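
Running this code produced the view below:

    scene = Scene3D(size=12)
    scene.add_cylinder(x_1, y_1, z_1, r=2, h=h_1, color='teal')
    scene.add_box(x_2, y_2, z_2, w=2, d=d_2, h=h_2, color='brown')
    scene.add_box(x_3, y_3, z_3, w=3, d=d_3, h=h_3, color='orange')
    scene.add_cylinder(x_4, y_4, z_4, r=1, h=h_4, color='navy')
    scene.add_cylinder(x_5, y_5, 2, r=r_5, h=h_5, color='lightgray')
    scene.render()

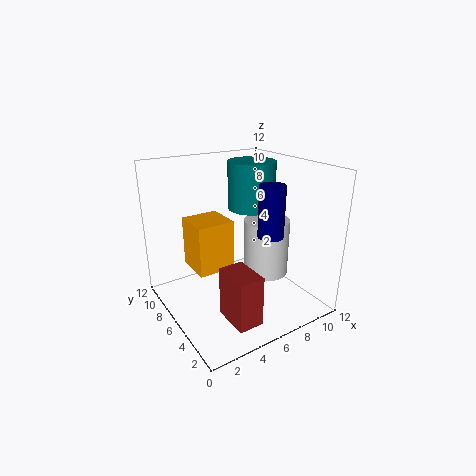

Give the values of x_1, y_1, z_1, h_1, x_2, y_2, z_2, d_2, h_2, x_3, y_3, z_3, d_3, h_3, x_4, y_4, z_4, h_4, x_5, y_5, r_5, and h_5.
x_1 = 8
y_1 = 7
z_1 = 8
h_1 = 4
x_2 = 3
y_2 = 1
z_2 = 1
d_2 = 3
h_2 = 4
x_3 = 2
y_3 = 5
z_3 = 4
d_3 = 3
h_3 = 4
x_4 = 7
y_4 = 3
z_4 = 7
h_4 = 4
x_5 = 9
y_5 = 6
r_5 = 2
h_5 = 5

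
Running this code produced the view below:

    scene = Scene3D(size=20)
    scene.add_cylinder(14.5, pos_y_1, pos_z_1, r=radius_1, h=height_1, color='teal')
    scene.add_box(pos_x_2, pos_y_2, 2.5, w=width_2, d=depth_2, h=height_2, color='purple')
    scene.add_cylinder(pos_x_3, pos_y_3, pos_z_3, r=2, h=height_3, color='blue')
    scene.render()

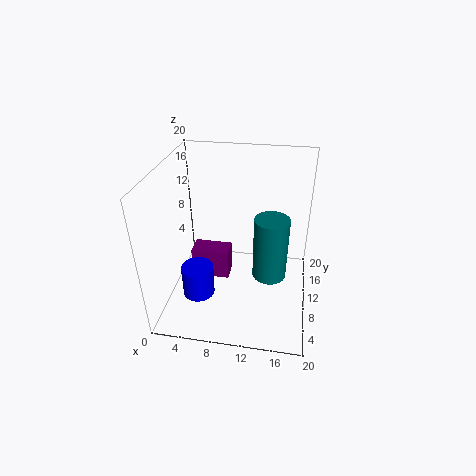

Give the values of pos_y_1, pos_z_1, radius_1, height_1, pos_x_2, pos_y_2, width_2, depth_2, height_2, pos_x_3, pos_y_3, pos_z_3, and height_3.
pos_y_1 = 11.5
pos_z_1 = 3
radius_1 = 2.5
height_1 = 9.5
pos_x_2 = 3
pos_y_2 = 10
width_2 = 5.5
depth_2 = 3
height_2 = 4.5
pos_x_3 = 6
pos_y_3 = 3.5
pos_z_3 = 5.5
height_3 = 4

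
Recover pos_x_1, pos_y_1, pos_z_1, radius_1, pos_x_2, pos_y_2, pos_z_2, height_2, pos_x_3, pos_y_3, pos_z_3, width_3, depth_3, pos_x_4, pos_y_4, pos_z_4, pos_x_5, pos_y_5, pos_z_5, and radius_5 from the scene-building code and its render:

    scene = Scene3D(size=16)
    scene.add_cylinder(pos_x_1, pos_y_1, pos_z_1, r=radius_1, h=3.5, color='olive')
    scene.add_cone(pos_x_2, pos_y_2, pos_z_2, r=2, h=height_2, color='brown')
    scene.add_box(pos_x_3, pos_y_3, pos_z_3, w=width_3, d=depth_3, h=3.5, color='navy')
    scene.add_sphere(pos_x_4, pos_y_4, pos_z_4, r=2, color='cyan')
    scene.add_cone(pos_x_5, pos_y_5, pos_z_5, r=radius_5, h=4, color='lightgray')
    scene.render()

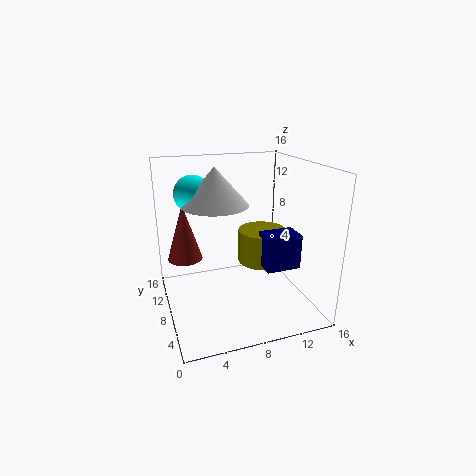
pos_x_1 = 10; pos_y_1 = 6; pos_z_1 = 6; radius_1 = 2.5; pos_x_2 = 2.5; pos_y_2 = 11; pos_z_2 = 5; height_2 = 6.5; pos_x_3 = 9; pos_y_3 = 2; pos_z_3 = 6.5; width_3 = 3.5; depth_3 = 2.5; pos_x_4 = 3.5; pos_y_4 = 9.5; pos_z_4 = 13; pos_x_5 = 5.5; pos_y_5 = 8; pos_z_5 = 12; radius_5 = 3.5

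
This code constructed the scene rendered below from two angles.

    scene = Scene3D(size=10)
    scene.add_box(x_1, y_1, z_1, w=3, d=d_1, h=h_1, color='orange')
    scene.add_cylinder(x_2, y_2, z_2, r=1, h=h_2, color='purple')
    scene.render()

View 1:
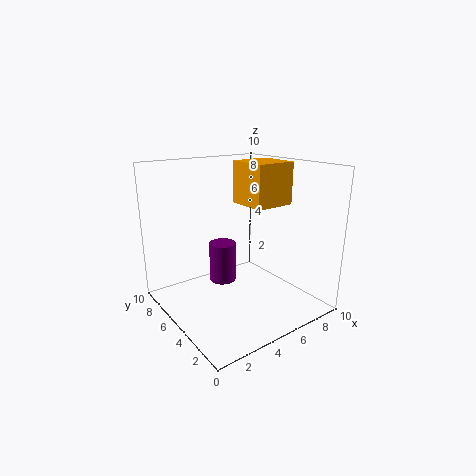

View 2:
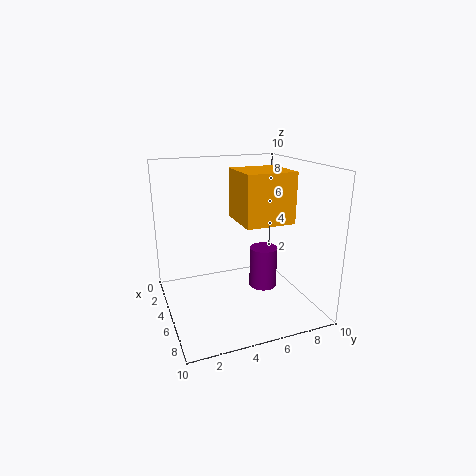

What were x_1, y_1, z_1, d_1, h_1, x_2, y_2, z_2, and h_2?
x_1 = 6
y_1 = 4
z_1 = 7
d_1 = 3
h_1 = 3
x_2 = 5
y_2 = 7
z_2 = 1
h_2 = 3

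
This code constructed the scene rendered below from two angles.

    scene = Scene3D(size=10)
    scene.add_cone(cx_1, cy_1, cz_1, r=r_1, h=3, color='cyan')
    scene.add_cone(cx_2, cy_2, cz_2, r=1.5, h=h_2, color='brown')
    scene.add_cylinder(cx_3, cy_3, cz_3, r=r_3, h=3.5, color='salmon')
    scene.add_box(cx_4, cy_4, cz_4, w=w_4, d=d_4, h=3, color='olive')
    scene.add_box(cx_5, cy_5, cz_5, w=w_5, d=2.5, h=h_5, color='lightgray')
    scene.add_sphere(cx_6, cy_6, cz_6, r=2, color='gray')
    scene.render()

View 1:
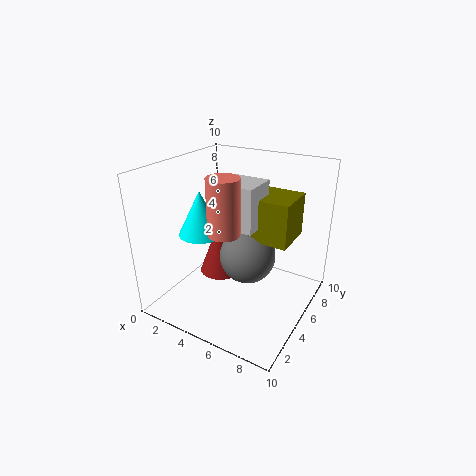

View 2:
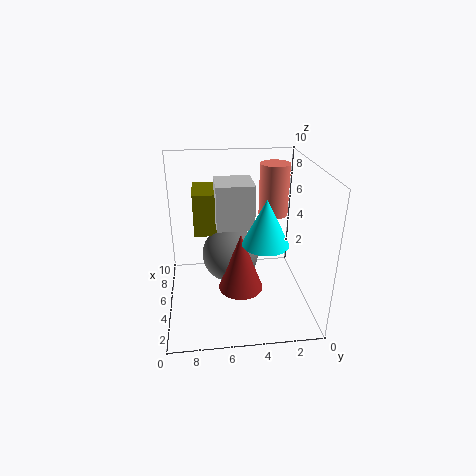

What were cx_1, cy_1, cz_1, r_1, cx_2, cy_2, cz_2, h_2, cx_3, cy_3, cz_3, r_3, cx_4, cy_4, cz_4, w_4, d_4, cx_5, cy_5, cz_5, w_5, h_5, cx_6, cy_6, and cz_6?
cx_1 = 3; cy_1 = 3.5; cz_1 = 5.5; r_1 = 1.5; cx_2 = 3.5; cy_2 = 5; cz_2 = 2; h_2 = 4; cx_3 = 5.5; cy_3 = 2.5; cz_3 = 6.5; r_3 = 1; cx_4 = 5.5; cy_4 = 5; cz_4 = 5; w_4 = 3; d_4 = 3; cx_5 = 4; cy_5 = 4; cz_5 = 6; w_5 = 2.5; h_5 = 3; cx_6 = 5.5; cy_6 = 5.5; cz_6 = 3.5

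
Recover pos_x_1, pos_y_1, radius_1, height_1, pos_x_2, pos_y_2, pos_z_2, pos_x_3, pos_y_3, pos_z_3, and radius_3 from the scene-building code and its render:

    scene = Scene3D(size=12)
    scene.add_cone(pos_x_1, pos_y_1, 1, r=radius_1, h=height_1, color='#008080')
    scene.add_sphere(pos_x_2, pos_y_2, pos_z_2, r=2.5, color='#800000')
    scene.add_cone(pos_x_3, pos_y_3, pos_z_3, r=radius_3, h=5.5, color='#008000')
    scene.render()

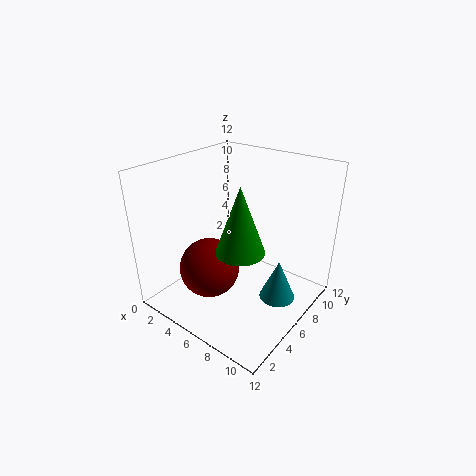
pos_x_1 = 9.5; pos_y_1 = 7; radius_1 = 1.5; height_1 = 3.5; pos_x_2 = 4.5; pos_y_2 = 4; pos_z_2 = 3.5; pos_x_3 = 7; pos_y_3 = 5; pos_z_3 = 5.5; radius_3 = 2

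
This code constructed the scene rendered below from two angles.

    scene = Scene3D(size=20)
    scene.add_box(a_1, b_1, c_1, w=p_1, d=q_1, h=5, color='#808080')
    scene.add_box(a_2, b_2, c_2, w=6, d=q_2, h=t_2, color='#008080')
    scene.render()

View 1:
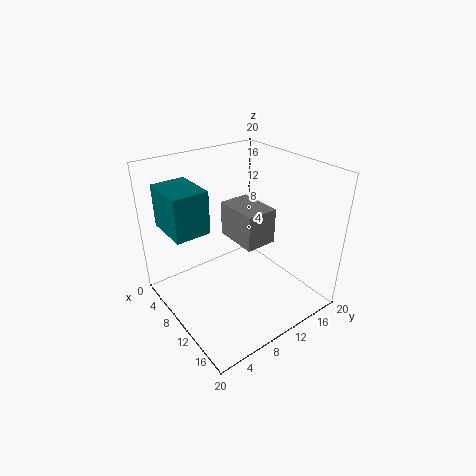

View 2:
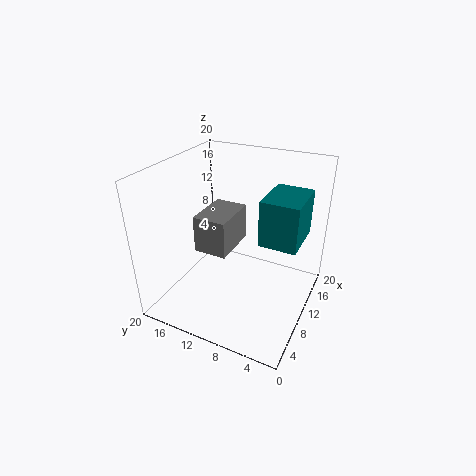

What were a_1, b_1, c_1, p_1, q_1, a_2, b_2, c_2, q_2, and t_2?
a_1 = 6, b_1 = 10, c_1 = 9, p_1 = 6.5, q_1 = 4.5, a_2 = 5, b_2 = 0.5, c_2 = 13, q_2 = 4.5, t_2 = 5.5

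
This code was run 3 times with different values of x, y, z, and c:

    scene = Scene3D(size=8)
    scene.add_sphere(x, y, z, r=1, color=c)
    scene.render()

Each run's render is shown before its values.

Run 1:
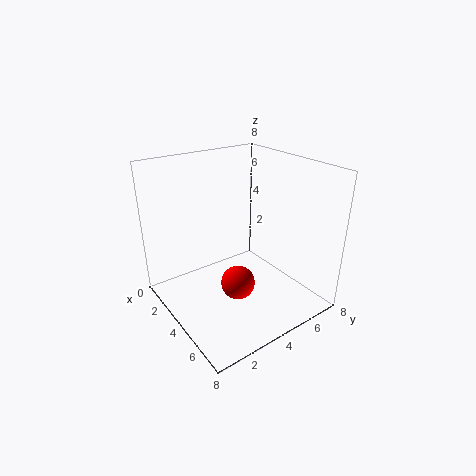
x = 4, y = 4, z = 1, c = 'red'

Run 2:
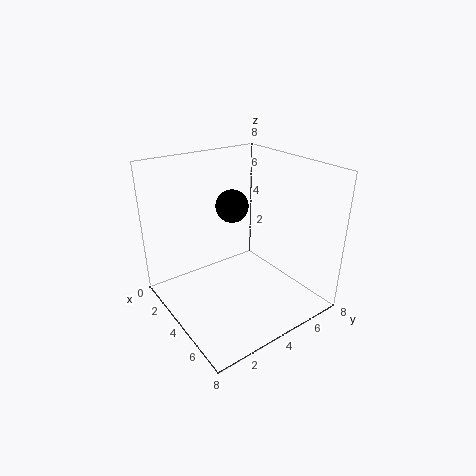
x = 2, y = 5, z = 5, c = 'black'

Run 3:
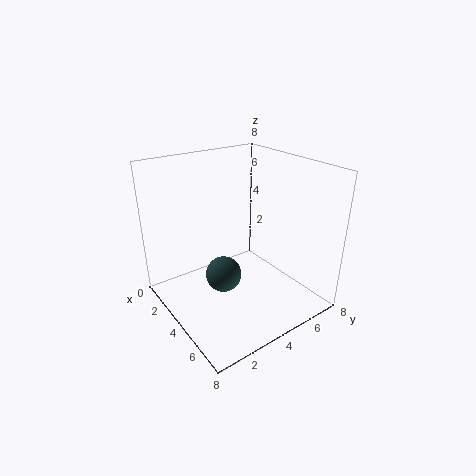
x = 4, y = 3, z = 2, c = 'darkslategray'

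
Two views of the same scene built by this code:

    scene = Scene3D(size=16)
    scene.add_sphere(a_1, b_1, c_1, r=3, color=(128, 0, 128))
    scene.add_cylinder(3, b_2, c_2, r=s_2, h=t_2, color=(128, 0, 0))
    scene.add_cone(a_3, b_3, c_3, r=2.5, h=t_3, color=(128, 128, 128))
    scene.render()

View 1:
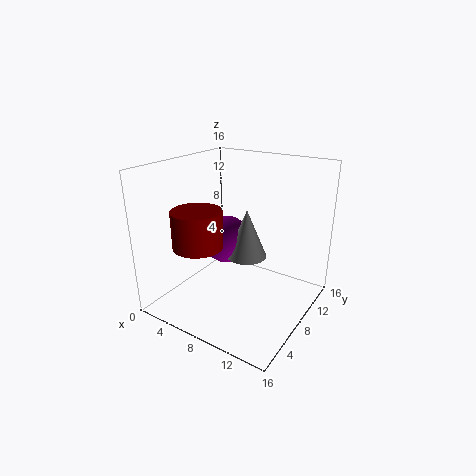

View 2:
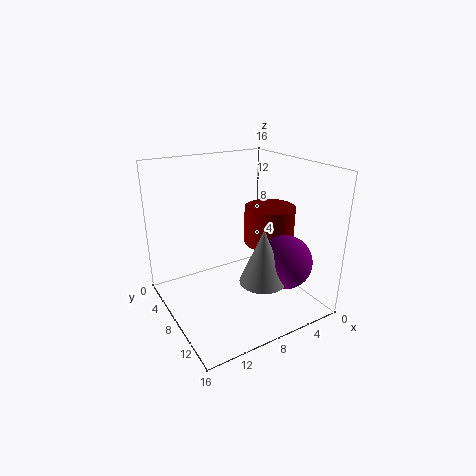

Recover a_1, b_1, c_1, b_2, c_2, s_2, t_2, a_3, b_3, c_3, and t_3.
a_1 = 4, b_1 = 11.5, c_1 = 5.5, b_2 = 7, c_2 = 6, s_2 = 3, t_2 = 4.5, a_3 = 7, b_3 = 11.5, c_3 = 4, t_3 = 6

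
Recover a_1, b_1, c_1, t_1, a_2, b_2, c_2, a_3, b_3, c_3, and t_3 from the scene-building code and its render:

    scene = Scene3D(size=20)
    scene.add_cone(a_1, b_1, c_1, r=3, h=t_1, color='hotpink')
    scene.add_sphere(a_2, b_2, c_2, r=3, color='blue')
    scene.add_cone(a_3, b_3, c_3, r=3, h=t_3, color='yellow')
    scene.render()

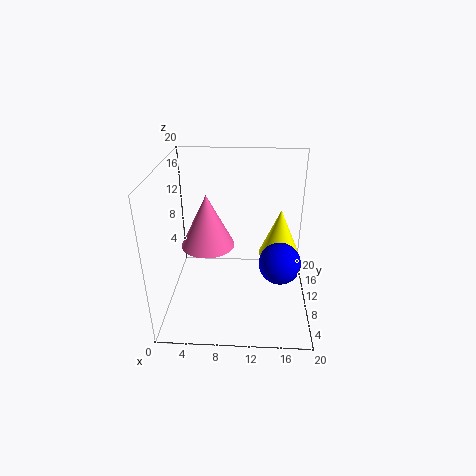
a_1 = 7, b_1 = 3, c_1 = 13, t_1 = 6, a_2 = 16, b_2 = 10, c_2 = 6, a_3 = 16, b_3 = 13, c_3 = 6, t_3 = 7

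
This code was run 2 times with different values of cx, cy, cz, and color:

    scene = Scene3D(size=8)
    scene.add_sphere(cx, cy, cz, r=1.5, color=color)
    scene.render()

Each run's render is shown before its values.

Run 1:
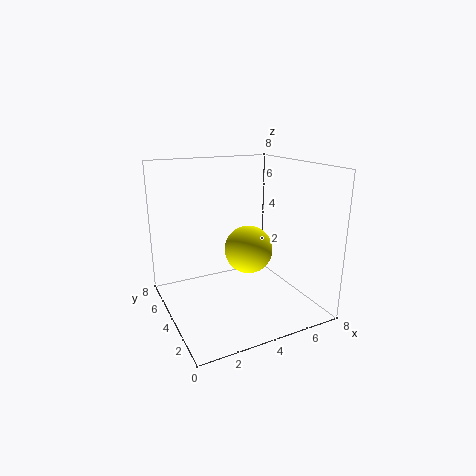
cx = 5.5, cy = 5.5, cz = 2.5, color = 'yellow'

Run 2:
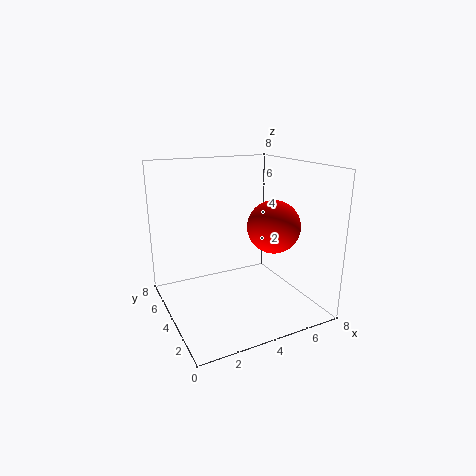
cx = 6, cy = 3.5, cz = 4.5, color = 'red'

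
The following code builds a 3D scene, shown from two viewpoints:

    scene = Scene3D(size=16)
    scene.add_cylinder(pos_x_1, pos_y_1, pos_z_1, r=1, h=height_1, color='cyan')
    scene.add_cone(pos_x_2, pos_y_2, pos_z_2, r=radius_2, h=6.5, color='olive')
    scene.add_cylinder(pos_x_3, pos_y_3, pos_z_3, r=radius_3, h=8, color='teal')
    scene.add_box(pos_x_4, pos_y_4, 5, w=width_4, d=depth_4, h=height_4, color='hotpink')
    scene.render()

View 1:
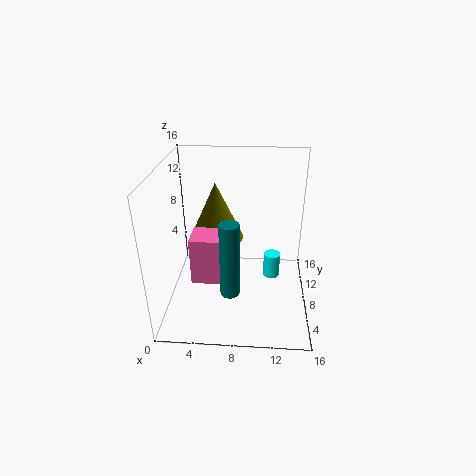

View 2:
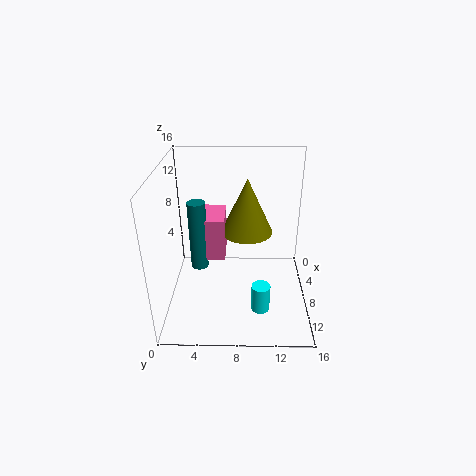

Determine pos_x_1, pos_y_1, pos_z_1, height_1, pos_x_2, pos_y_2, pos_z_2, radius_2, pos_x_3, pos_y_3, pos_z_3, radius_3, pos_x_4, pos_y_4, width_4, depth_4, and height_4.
pos_x_1 = 12; pos_y_1 = 10.5; pos_z_1 = 1.5; height_1 = 3; pos_x_2 = 5.5; pos_y_2 = 9; pos_z_2 = 7.5; radius_2 = 3; pos_x_3 = 7.5; pos_y_3 = 3.5; pos_z_3 = 4; radius_3 = 1; pos_x_4 = 3.5; pos_y_4 = 3.5; width_4 = 4.5; depth_4 = 3; height_4 = 5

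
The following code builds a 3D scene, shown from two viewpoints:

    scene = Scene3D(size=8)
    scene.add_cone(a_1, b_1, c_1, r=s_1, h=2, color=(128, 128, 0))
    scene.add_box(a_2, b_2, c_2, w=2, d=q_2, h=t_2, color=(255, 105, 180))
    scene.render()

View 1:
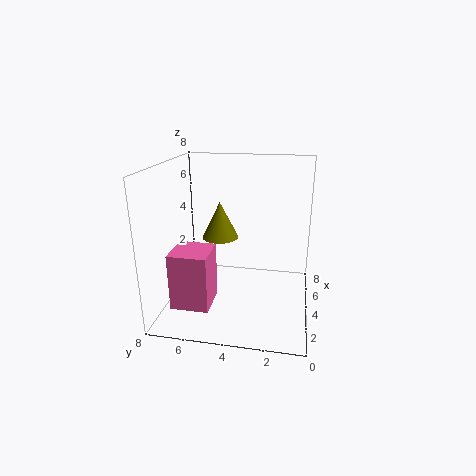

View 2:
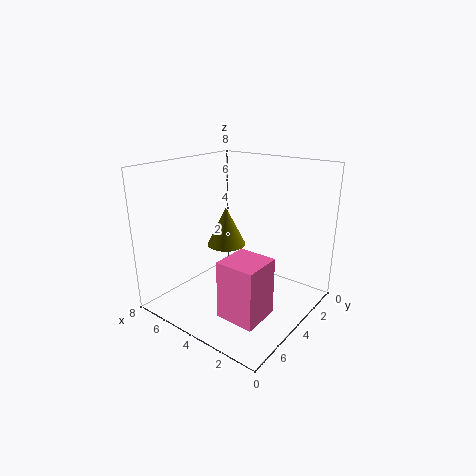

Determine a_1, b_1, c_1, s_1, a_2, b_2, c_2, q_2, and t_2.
a_1 = 4; b_1 = 5; c_1 = 4; s_1 = 1; a_2 = 1; b_2 = 5; c_2 = 1; q_2 = 2; t_2 = 3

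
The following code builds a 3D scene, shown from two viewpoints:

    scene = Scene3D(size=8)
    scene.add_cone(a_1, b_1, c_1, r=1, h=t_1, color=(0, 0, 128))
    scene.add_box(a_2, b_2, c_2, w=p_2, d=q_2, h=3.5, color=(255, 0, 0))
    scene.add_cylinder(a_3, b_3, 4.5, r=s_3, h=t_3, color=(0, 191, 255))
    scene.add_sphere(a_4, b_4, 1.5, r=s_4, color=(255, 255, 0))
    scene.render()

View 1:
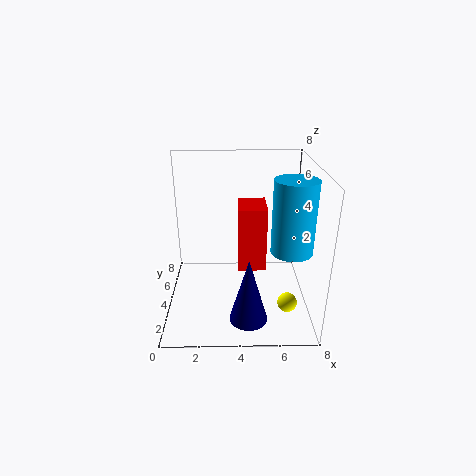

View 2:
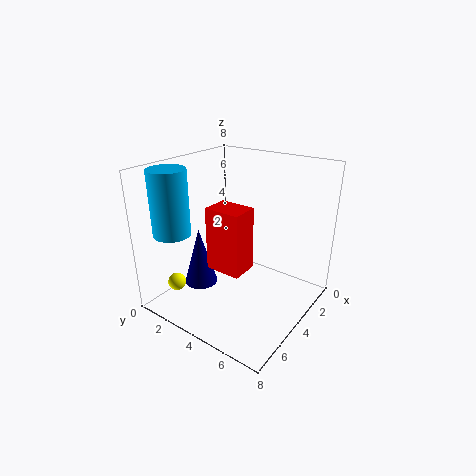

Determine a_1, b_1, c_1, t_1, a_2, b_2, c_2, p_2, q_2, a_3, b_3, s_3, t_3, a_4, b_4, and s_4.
a_1 = 4.5, b_1 = 1.5, c_1 = 0.5, t_1 = 3.5, a_2 = 4, b_2 = 3, c_2 = 2.5, p_2 = 1.5, q_2 = 2, a_3 = 6.5, b_3 = 1.5, s_3 = 1, t_3 = 3.5, a_4 = 6.5, b_4 = 1.5, s_4 = 0.5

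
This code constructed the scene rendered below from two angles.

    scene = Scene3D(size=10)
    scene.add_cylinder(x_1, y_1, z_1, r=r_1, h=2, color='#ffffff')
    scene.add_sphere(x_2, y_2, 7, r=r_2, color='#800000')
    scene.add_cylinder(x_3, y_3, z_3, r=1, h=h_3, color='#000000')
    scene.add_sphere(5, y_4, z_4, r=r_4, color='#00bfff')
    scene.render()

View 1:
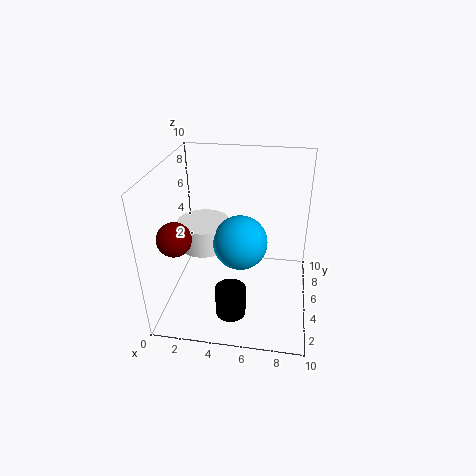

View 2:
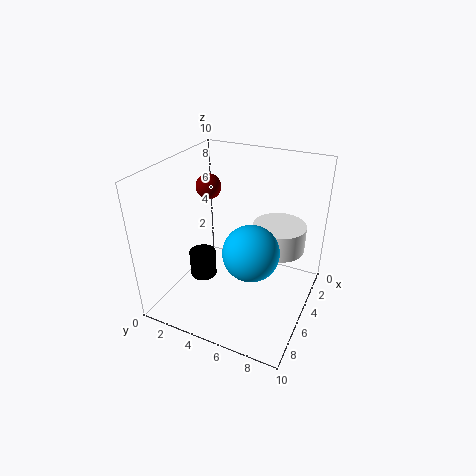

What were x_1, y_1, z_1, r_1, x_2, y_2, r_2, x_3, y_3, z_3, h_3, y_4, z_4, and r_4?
x_1 = 2, y_1 = 7, z_1 = 3, r_1 = 2, x_2 = 2, y_2 = 1, r_2 = 1, x_3 = 5, y_3 = 2, z_3 = 1, h_3 = 2, y_4 = 6, z_4 = 4, r_4 = 2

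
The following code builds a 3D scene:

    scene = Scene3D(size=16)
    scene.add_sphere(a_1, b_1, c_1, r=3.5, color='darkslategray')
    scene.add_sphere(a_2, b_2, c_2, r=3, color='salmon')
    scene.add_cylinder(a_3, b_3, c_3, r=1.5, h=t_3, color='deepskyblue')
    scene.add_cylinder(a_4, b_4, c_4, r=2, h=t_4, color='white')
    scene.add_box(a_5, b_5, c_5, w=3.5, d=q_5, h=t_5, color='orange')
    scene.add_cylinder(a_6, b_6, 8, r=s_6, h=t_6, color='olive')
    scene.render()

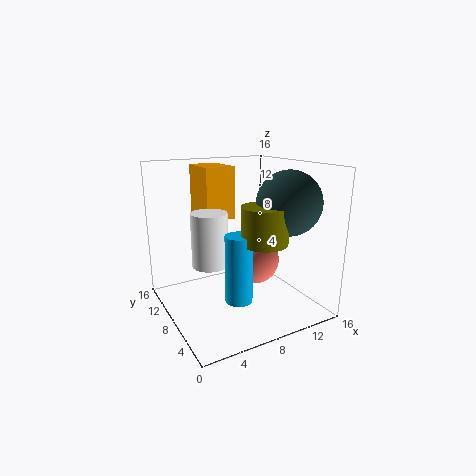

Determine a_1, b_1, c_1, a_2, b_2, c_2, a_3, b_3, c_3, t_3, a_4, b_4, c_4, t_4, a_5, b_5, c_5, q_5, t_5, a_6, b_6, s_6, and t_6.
a_1 = 12.5, b_1 = 5, c_1 = 12, a_2 = 11.5, b_2 = 10, c_2 = 4, a_3 = 7, b_3 = 6, c_3 = 1.5, t_3 = 7.5, a_4 = 5, b_4 = 9, c_4 = 5, t_4 = 6, a_5 = 5.5, b_5 = 10.5, c_5 = 9.5, q_5 = 5, t_5 = 6, a_6 = 9.5, b_6 = 5, s_6 = 2.5, t_6 = 4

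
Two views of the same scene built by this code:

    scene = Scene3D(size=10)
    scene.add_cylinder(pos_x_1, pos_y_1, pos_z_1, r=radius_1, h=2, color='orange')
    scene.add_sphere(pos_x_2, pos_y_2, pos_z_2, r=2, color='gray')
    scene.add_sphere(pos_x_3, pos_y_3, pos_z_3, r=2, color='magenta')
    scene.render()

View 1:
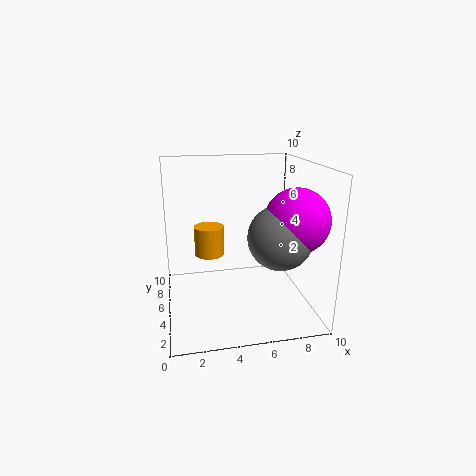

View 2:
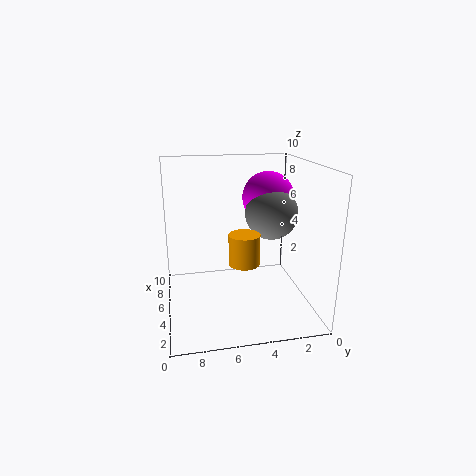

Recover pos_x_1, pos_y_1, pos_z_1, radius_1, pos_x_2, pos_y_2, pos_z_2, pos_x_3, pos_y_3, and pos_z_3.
pos_x_1 = 3
pos_y_1 = 5
pos_z_1 = 4
radius_1 = 1
pos_x_2 = 7
pos_y_2 = 2
pos_z_2 = 6
pos_x_3 = 8
pos_y_3 = 2
pos_z_3 = 7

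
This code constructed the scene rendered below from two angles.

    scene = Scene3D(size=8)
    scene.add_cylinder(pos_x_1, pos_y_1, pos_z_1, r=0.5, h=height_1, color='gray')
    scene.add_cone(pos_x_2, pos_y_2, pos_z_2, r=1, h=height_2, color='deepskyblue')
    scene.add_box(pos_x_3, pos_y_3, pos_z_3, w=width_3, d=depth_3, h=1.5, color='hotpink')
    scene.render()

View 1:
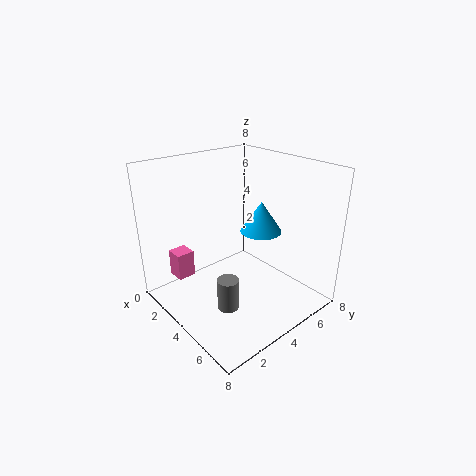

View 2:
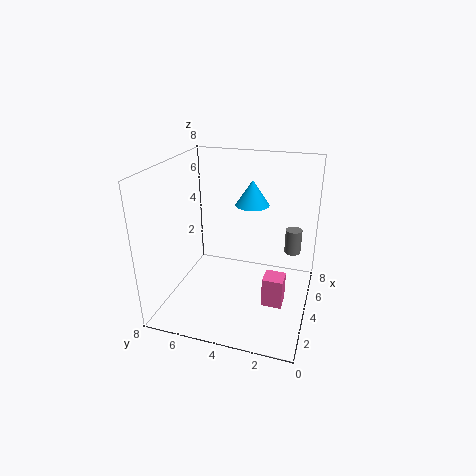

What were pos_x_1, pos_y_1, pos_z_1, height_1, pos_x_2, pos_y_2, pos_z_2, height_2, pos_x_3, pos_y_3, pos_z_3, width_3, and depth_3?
pos_x_1 = 6.5
pos_y_1 = 1.25
pos_z_1 = 2.25
height_1 = 1.5
pos_x_2 = 6
pos_y_2 = 3.75
pos_z_2 = 5.25
height_2 = 1.5
pos_x_3 = 1.5
pos_y_3 = 1
pos_z_3 = 1.75
width_3 = 1
depth_3 = 1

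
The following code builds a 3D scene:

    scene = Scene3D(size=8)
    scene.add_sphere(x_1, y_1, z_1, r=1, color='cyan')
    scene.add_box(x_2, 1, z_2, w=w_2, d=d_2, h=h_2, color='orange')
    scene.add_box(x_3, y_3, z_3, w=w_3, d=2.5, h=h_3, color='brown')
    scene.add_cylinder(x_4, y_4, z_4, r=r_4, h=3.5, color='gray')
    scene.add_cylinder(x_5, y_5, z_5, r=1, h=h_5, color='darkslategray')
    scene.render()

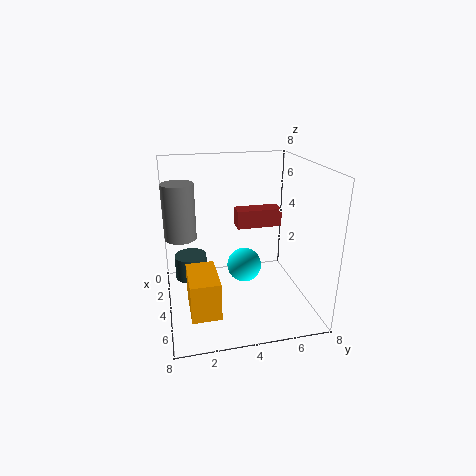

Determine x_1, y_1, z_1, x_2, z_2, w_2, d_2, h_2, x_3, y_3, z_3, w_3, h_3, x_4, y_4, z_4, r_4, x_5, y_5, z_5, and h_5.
x_1 = 3.5
y_1 = 4.5
z_1 = 2
x_2 = 4.5
z_2 = 1
w_2 = 2.5
d_2 = 1.5
h_2 = 2
x_3 = 3
y_3 = 4
z_3 = 4.5
w_3 = 1
h_3 = 1
x_4 = 1
y_4 = 1
z_4 = 3
r_4 = 1
x_5 = 1.5
y_5 = 1.5
z_5 = 0.5
h_5 = 1.5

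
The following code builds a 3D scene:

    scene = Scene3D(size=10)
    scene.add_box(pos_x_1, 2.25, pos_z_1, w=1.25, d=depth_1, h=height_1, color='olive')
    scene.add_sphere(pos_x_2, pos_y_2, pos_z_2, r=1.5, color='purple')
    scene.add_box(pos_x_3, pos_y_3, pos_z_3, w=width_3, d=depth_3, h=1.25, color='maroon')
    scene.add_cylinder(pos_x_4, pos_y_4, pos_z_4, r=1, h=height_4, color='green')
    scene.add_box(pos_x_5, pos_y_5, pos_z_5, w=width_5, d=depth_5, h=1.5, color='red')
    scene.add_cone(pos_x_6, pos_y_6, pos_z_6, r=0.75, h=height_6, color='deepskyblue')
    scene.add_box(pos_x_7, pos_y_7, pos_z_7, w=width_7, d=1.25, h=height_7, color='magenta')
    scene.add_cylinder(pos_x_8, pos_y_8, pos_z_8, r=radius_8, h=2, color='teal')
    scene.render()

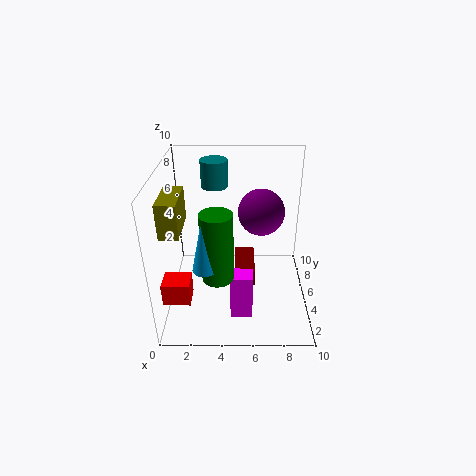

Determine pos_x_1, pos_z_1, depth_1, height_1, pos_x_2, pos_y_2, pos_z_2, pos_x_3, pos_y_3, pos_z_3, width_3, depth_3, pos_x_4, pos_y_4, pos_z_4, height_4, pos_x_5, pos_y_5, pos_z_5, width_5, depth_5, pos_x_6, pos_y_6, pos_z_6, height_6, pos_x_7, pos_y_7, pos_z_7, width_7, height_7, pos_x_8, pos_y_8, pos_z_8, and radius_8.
pos_x_1 = 0.25
pos_z_1 = 6.5
depth_1 = 3
height_1 = 2.25
pos_x_2 = 6.5
pos_y_2 = 4.5
pos_z_2 = 7.25
pos_x_3 = 4.75
pos_y_3 = 4.75
pos_z_3 = 1
width_3 = 1.5
depth_3 = 3.25
pos_x_4 = 3.75
pos_y_4 = 2.25
pos_z_4 = 3.75
height_4 = 4.5
pos_x_5 = 0.25
pos_y_5 = 1.25
pos_z_5 = 2.25
width_5 = 1.75
depth_5 = 1.5
pos_x_6 = 3
pos_y_6 = 1.75
pos_z_6 = 4.75
height_6 = 3.5
pos_x_7 = 4.5
pos_y_7 = 2.25
pos_z_7 = 0.25
width_7 = 1.5
height_7 = 3.25
pos_x_8 = 3.25
pos_y_8 = 8.25
pos_z_8 = 7.5
radius_8 = 1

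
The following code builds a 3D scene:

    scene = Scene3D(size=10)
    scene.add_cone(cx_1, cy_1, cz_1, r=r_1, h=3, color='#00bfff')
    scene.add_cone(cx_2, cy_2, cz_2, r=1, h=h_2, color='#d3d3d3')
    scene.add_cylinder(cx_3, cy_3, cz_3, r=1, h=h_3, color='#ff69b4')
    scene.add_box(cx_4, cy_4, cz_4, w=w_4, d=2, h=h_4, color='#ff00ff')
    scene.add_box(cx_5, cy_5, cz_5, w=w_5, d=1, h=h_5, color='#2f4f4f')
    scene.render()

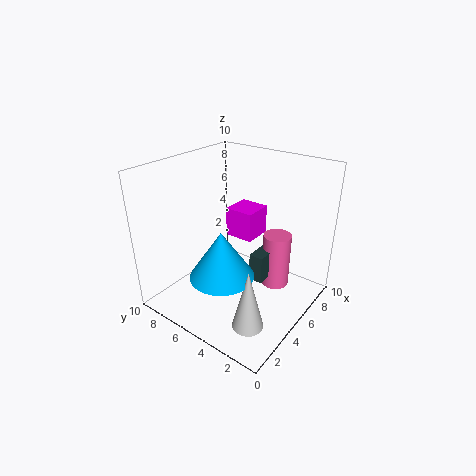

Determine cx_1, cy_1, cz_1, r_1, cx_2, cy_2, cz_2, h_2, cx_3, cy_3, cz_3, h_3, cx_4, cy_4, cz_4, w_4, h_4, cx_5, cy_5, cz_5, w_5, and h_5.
cx_1 = 2; cy_1 = 4; cz_1 = 4; r_1 = 2; cx_2 = 2; cy_2 = 2; cz_2 = 1; h_2 = 4; cx_3 = 7; cy_3 = 3; cz_3 = 1; h_3 = 4; cx_4 = 5; cy_4 = 4; cz_4 = 5; w_4 = 2; h_4 = 2; cx_5 = 5; cy_5 = 3; cz_5 = 2; w_5 = 3; h_5 = 2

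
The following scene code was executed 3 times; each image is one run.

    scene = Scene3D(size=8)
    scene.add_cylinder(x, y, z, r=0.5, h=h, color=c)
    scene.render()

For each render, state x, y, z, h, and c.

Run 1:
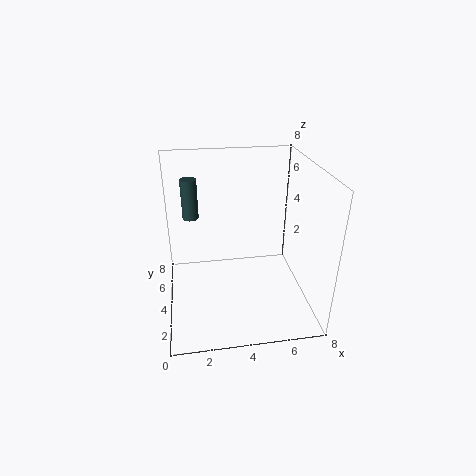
x = 1.5, y = 7, z = 4, h = 2.5, c = 'darkslategray'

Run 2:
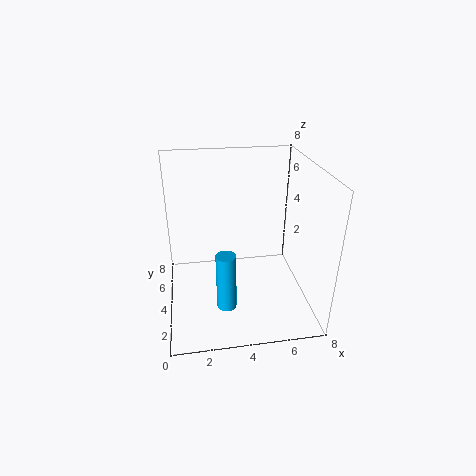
x = 3, y = 1.5, z = 1.5, h = 3, c = 'deepskyblue'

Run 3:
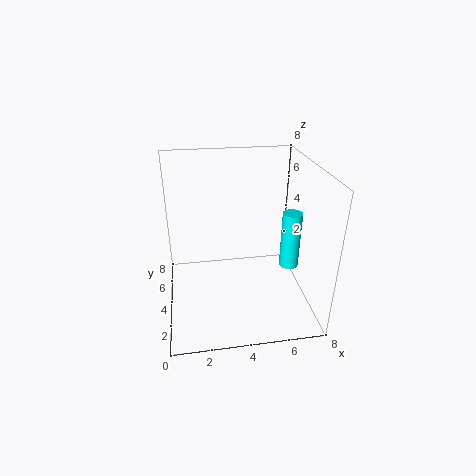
x = 6.5, y = 2.5, z = 3, h = 3, c = 'cyan'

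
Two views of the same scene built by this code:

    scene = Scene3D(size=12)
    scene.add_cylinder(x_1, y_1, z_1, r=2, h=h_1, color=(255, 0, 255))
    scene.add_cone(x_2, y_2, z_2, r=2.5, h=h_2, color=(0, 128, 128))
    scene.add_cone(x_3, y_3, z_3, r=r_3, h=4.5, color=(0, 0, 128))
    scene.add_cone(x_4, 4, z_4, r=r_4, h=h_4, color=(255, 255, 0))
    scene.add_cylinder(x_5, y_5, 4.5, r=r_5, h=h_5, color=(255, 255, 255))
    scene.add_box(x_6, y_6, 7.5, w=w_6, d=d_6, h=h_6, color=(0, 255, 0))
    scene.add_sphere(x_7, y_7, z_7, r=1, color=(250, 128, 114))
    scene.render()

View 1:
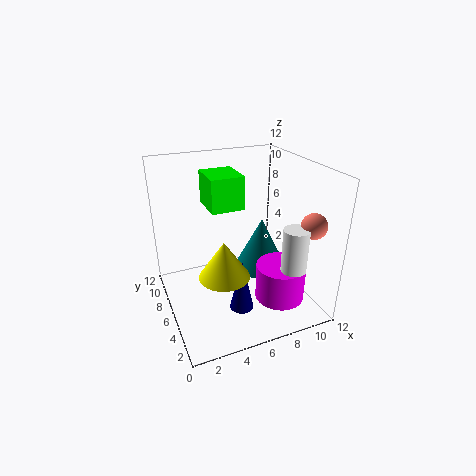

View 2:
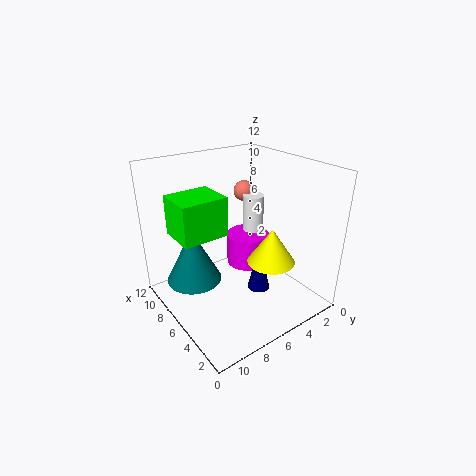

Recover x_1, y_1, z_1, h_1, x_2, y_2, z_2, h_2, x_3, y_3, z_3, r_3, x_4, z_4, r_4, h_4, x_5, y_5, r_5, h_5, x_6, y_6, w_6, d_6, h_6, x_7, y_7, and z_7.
x_1 = 8.5; y_1 = 3; z_1 = 1.5; h_1 = 3; x_2 = 9.5; y_2 = 8.5; z_2 = 1; h_2 = 5; x_3 = 5.5; y_3 = 4; z_3 = 0.5; r_3 = 1; x_4 = 4; z_4 = 4; r_4 = 2; h_4 = 3; x_5 = 9; y_5 = 2; r_5 = 1; h_5 = 3.5; x_6 = 4.5; y_6 = 8; w_6 = 3; d_6 = 3.5; h_6 = 3; x_7 = 10.5; y_7 = 2; z_7 = 8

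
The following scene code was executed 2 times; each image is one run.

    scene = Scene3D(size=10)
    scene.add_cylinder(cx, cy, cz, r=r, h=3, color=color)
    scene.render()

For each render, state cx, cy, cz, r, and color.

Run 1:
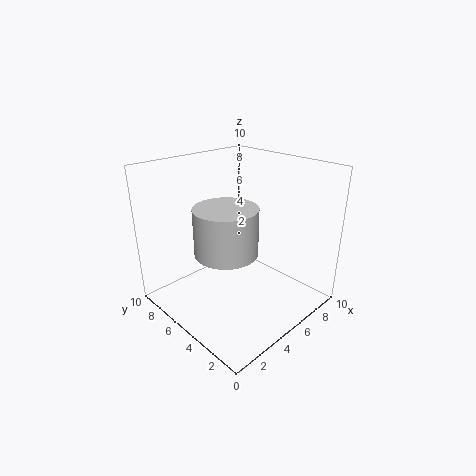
cx = 3
cy = 4
cz = 5
r = 2
color = 'lightgray'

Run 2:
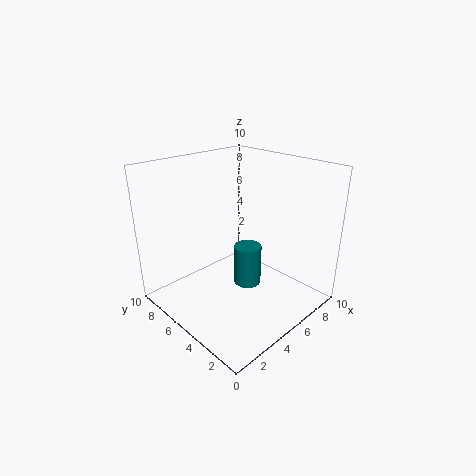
cx = 6
cy = 5
cz = 1
r = 1
color = 'teal'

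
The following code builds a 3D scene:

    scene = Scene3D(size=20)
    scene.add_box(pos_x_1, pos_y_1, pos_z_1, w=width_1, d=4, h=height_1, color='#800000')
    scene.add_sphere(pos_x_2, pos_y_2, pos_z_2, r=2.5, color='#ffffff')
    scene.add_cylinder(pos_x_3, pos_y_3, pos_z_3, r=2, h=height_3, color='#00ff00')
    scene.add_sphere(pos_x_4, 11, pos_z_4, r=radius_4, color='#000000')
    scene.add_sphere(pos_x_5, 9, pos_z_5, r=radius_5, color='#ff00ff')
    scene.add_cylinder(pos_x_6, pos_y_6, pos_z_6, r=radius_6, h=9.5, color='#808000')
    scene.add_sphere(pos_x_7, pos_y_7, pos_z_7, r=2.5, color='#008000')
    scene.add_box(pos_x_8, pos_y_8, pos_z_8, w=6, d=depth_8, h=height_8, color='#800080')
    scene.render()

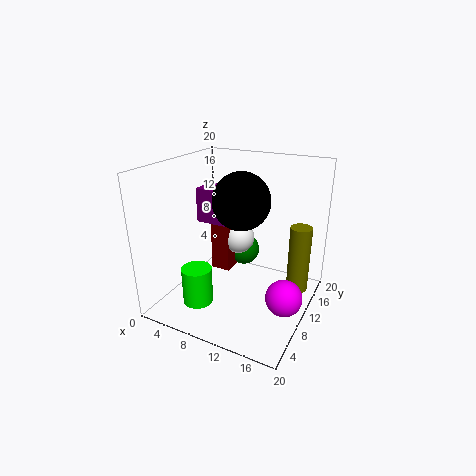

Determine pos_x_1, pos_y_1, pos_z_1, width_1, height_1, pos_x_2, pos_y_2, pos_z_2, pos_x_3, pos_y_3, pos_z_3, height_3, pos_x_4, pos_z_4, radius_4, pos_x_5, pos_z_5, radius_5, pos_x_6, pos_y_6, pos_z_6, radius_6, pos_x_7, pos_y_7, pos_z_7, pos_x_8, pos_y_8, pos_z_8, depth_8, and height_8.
pos_x_1 = 4, pos_y_1 = 12.5, pos_z_1 = 2.5, width_1 = 3, height_1 = 8, pos_x_2 = 7.5, pos_y_2 = 15, pos_z_2 = 7.5, pos_x_3 = 7, pos_y_3 = 4, pos_z_3 = 2.5, height_3 = 5, pos_x_4 = 10, pos_z_4 = 15, radius_4 = 4, pos_x_5 = 17.5, pos_z_5 = 3, radius_5 = 2.5, pos_x_6 = 18, pos_y_6 = 13, pos_z_6 = 2.5, radius_6 = 1.5, pos_x_7 = 7.5, pos_y_7 = 17, pos_z_7 = 4.5, pos_x_8 = 3, pos_y_8 = 10.5, pos_z_8 = 11, depth_8 = 3.5, height_8 = 5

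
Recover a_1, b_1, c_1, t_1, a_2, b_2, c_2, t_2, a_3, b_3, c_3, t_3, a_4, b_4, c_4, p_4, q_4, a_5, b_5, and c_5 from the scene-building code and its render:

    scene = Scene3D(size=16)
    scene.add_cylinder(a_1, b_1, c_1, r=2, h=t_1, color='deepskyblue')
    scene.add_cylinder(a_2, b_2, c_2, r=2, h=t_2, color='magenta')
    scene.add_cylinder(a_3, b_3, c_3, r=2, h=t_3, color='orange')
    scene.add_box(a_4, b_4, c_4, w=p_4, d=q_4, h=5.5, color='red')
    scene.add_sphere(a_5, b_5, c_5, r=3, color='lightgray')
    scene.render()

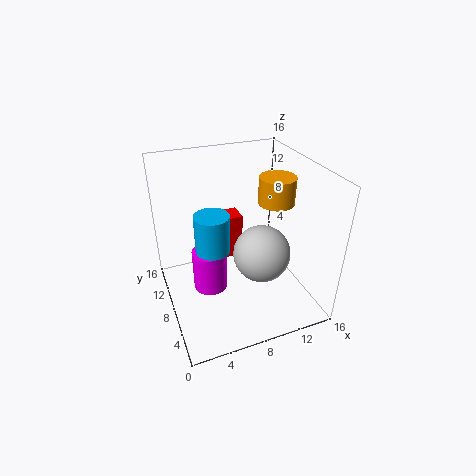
a_1 = 5.5, b_1 = 9.5, c_1 = 6, t_1 = 4.5, a_2 = 5, b_2 = 9.5, c_2 = 1, t_2 = 5, a_3 = 12.5, b_3 = 8, c_3 = 11.5, t_3 = 3, a_4 = 7.5, b_4 = 11.5, c_4 = 3, p_4 = 2.5, q_4 = 2.5, a_5 = 9.5, b_5 = 5, c_5 = 7.5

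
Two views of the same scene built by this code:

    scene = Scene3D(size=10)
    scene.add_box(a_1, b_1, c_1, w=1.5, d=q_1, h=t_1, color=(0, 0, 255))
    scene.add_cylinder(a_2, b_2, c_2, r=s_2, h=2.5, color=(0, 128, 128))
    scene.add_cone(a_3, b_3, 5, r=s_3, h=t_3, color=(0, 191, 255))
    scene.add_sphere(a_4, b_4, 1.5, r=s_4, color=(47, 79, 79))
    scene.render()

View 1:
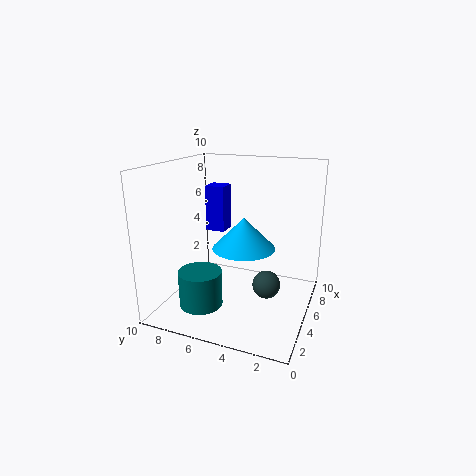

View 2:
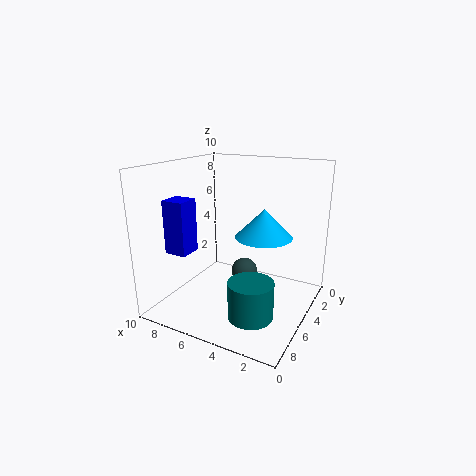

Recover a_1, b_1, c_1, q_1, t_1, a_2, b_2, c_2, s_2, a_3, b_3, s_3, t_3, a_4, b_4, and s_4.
a_1 = 7
b_1 = 7
c_1 = 4.5
q_1 = 1.5
t_1 = 3.5
a_2 = 3
b_2 = 7
c_2 = 0.5
s_2 = 1.5
a_3 = 3.5
b_3 = 4
s_3 = 2
t_3 = 2
a_4 = 5.5
b_4 = 3
s_4 = 1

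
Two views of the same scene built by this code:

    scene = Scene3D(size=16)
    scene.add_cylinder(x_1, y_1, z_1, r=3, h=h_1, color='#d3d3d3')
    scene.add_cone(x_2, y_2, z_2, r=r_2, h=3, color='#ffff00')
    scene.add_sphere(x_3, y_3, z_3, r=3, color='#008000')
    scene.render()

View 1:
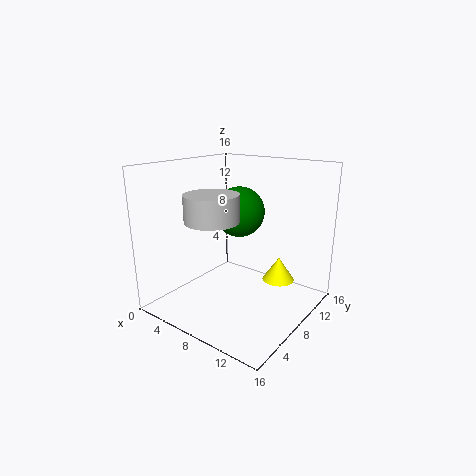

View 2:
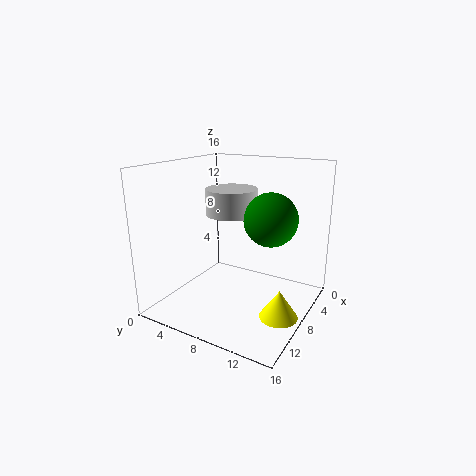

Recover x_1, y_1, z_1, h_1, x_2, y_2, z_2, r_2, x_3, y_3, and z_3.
x_1 = 6; y_1 = 6; z_1 = 10; h_1 = 3; x_2 = 10; y_2 = 14; z_2 = 1; r_2 = 2; x_3 = 6; y_3 = 11; z_3 = 10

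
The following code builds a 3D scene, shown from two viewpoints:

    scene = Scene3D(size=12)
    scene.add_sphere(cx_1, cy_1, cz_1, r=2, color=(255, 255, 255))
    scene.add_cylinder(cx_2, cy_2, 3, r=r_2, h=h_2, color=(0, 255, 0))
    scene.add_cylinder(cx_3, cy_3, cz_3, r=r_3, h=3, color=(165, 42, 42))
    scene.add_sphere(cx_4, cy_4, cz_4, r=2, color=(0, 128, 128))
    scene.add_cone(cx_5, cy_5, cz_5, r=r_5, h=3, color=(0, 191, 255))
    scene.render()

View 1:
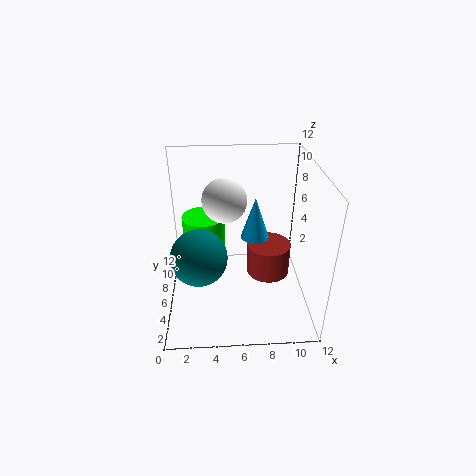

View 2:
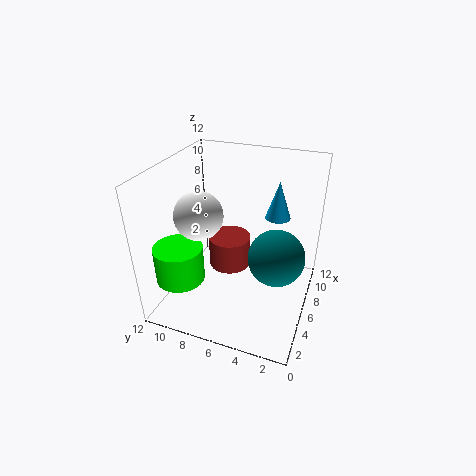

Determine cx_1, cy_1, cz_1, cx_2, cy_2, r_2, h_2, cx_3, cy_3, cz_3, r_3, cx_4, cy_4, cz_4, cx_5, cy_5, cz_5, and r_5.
cx_1 = 5; cy_1 = 9; cz_1 = 8; cx_2 = 3; cy_2 = 10; r_2 = 2; h_2 = 3; cx_3 = 9; cy_3 = 8; cz_3 = 1; r_3 = 2; cx_4 = 3; cy_4 = 2; cz_4 = 7; cx_5 = 7; cy_5 = 3; cz_5 = 8; r_5 = 1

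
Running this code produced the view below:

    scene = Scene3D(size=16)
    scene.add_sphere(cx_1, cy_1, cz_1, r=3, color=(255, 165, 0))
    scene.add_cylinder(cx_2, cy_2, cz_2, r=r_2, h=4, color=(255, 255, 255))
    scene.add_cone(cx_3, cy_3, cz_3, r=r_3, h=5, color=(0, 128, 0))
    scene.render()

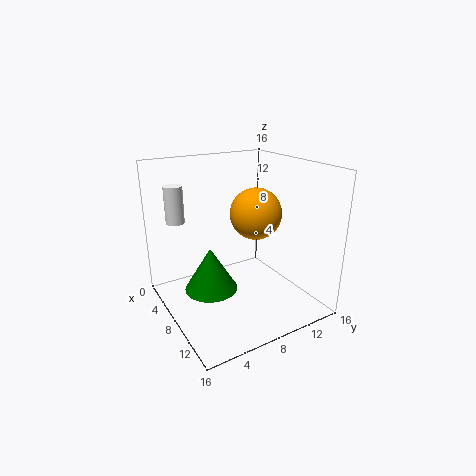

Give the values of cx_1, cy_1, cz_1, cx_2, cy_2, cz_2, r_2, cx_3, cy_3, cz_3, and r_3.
cx_1 = 7; cy_1 = 11; cz_1 = 10; cx_2 = 5; cy_2 = 2; cz_2 = 10; r_2 = 1; cx_3 = 7; cy_3 = 5; cz_3 = 2; r_3 = 3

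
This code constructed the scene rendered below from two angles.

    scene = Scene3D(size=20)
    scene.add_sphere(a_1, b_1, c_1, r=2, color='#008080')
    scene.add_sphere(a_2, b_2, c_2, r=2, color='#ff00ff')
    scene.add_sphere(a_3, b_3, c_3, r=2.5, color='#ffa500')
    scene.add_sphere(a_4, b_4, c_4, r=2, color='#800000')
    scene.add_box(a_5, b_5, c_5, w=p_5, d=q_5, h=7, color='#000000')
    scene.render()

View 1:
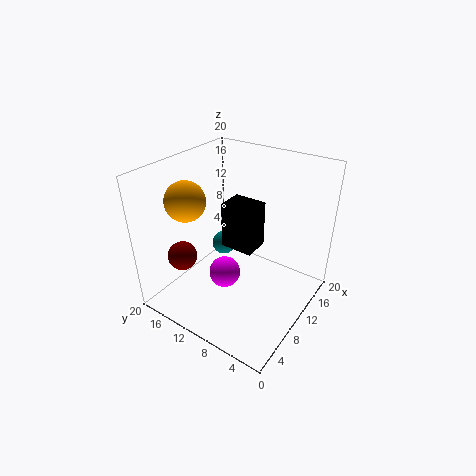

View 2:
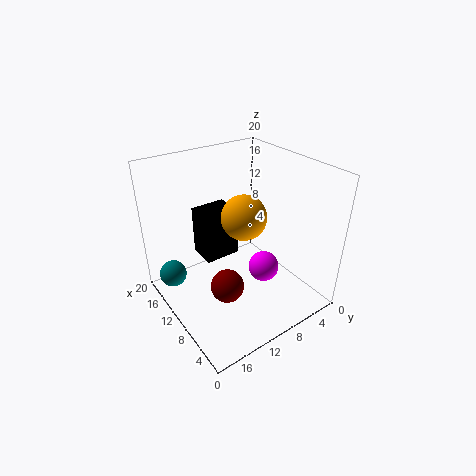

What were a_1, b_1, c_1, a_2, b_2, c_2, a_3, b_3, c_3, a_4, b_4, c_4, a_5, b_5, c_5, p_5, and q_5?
a_1 = 16.5; b_1 = 17.5; c_1 = 3; a_2 = 5.5; b_2 = 9; c_2 = 7.5; a_3 = 4; b_3 = 13.5; c_3 = 17; a_4 = 4.5; b_4 = 15.5; c_4 = 8; a_5 = 11.5; b_5 = 9; c_5 = 6.5; p_5 = 4; q_5 = 5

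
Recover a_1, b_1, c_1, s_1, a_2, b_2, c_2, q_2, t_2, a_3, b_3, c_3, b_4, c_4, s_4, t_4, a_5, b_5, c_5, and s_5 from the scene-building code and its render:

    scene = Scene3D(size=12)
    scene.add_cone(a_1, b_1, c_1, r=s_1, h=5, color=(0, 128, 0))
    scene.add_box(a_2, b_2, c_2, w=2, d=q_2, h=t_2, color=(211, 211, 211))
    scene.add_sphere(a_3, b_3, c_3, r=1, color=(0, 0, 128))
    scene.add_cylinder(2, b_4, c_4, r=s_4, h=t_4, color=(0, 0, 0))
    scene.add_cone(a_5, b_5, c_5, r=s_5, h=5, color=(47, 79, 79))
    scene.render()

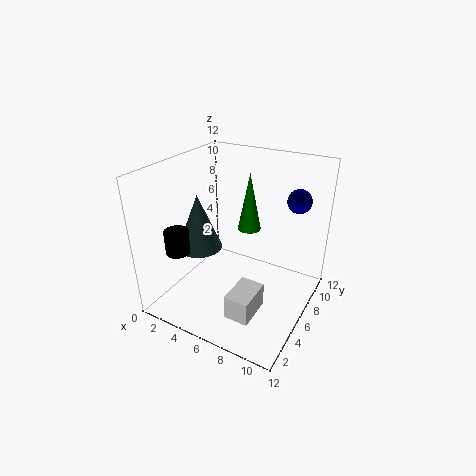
a_1 = 6; b_1 = 8; c_1 = 6; s_1 = 1; a_2 = 7; b_2 = 2; c_2 = 1; q_2 = 3; t_2 = 2; a_3 = 10; b_3 = 9; c_3 = 9; b_4 = 3; c_4 = 5; s_4 = 1; t_4 = 2; a_5 = 2; b_5 = 6; c_5 = 4; s_5 = 2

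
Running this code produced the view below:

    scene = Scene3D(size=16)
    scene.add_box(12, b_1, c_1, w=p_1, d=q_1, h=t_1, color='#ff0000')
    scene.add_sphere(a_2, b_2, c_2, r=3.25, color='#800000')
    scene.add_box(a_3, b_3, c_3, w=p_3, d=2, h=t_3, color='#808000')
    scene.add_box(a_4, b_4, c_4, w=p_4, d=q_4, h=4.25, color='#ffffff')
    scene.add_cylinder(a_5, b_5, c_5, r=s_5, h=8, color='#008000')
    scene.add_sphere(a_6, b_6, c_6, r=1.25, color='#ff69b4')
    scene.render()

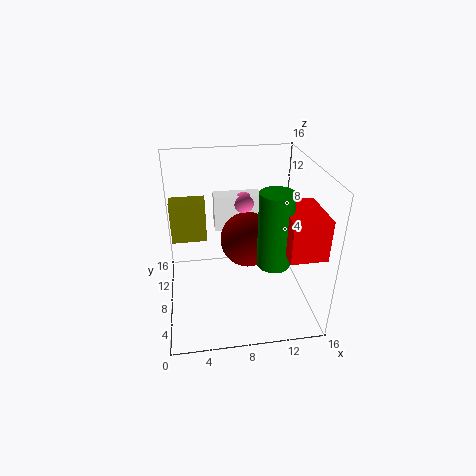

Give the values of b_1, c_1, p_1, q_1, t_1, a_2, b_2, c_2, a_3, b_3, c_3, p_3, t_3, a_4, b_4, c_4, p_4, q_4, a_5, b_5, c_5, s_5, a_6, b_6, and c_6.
b_1 = 1.5
c_1 = 8.5
p_1 = 3.75
q_1 = 5.5
t_1 = 4.25
a_2 = 9.5
b_2 = 10
c_2 = 6.5
a_3 = 0.5
b_3 = 12
c_3 = 5.5
p_3 = 4.25
t_3 = 5.25
a_4 = 5.75
b_4 = 11.25
c_4 = 7.25
p_4 = 5.5
q_4 = 2
a_5 = 11.25
b_5 = 4.75
c_5 = 6.5
s_5 = 1.75
a_6 = 9.25
b_6 = 11.75
c_6 = 10.5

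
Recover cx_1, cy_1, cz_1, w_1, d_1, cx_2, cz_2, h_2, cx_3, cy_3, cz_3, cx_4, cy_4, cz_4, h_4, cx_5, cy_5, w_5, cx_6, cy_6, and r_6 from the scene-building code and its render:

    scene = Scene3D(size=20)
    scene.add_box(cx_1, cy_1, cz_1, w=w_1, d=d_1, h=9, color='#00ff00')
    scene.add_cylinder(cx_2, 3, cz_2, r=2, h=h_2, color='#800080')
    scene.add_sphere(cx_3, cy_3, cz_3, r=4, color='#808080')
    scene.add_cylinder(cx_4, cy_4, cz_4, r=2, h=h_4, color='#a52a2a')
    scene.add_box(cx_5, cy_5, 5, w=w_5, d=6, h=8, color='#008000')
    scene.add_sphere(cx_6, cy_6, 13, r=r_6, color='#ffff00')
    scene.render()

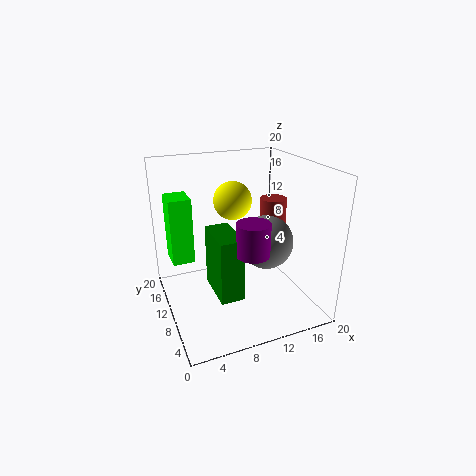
cx_1 = 1; cy_1 = 11; cz_1 = 7; w_1 = 3; d_1 = 4; cx_2 = 9; cz_2 = 11; h_2 = 4; cx_3 = 15; cy_3 = 11; cz_3 = 8; cx_4 = 17; cy_4 = 13; cz_4 = 4; h_4 = 10; cx_5 = 5; cy_5 = 3; w_5 = 3; cx_6 = 12; cy_6 = 17; r_6 = 3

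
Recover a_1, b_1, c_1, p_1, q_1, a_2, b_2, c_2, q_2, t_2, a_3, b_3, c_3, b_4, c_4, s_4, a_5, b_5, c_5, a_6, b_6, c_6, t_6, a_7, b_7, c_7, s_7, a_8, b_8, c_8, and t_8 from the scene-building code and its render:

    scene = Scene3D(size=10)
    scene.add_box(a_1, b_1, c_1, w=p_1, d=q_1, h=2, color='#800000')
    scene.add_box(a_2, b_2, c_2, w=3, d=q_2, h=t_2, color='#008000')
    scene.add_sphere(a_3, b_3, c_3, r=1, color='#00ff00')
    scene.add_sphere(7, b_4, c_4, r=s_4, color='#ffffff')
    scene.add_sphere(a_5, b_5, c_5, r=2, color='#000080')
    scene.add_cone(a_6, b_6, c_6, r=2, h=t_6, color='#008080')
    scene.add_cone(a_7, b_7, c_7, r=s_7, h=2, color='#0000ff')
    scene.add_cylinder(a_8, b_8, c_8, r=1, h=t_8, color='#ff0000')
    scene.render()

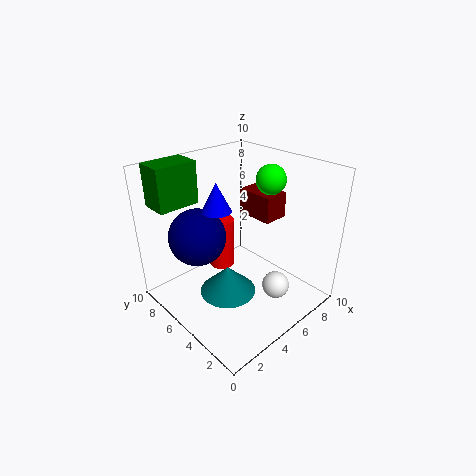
a_1 = 8; b_1 = 5; c_1 = 5; p_1 = 2; q_1 = 3; a_2 = 1; b_2 = 8; c_2 = 7; q_2 = 2; t_2 = 3; a_3 = 7; b_3 = 4; c_3 = 9; b_4 = 3; c_4 = 1; s_4 = 1; a_5 = 3; b_5 = 7; c_5 = 5; a_6 = 4; b_6 = 5; c_6 = 1; t_6 = 2; a_7 = 4; b_7 = 6; c_7 = 7; s_7 = 1; a_8 = 6; b_8 = 8; c_8 = 1; t_8 = 4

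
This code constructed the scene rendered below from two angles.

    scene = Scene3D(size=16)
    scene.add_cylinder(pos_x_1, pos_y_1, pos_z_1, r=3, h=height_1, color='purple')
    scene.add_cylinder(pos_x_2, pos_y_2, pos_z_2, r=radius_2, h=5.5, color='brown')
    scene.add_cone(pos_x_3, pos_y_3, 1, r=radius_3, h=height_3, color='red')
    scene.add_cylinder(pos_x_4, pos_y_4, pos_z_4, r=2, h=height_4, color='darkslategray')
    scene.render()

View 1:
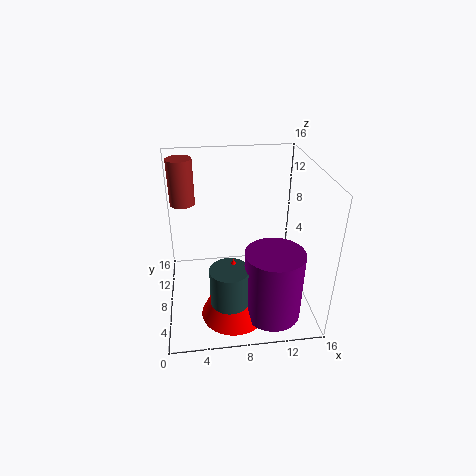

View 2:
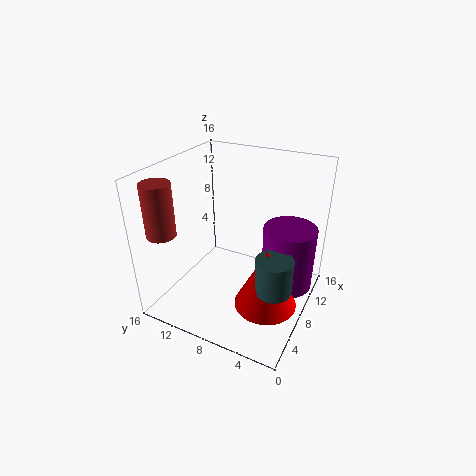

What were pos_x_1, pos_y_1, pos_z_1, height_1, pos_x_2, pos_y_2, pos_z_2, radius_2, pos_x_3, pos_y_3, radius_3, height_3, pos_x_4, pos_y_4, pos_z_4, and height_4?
pos_x_1 = 11; pos_y_1 = 3; pos_z_1 = 1.5; height_1 = 7.5; pos_x_2 = 2; pos_y_2 = 13.5; pos_z_2 = 10; radius_2 = 1.5; pos_x_3 = 7; pos_y_3 = 4; radius_3 = 3.5; height_3 = 7; pos_x_4 = 6.5; pos_y_4 = 3; pos_z_4 = 3.5; height_4 = 4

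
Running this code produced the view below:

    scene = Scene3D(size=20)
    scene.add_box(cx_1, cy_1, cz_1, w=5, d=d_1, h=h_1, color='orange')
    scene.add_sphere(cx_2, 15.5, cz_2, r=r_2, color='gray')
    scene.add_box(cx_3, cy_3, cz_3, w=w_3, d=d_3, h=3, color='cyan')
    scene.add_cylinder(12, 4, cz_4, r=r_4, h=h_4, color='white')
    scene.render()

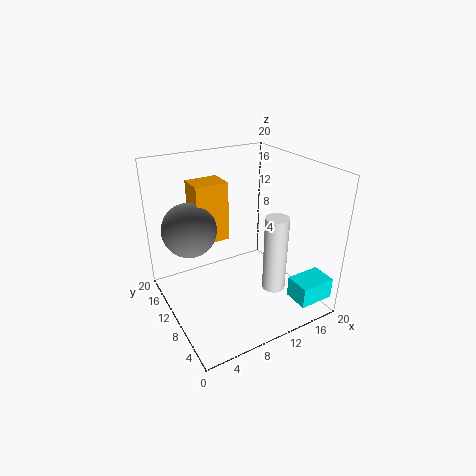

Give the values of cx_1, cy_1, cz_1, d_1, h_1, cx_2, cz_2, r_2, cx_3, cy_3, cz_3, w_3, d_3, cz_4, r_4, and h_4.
cx_1 = 6
cy_1 = 14.5
cz_1 = 7.5
d_1 = 4
h_1 = 9
cx_2 = 5
cz_2 = 10
r_2 = 4
cx_3 = 15
cy_3 = 1
cz_3 = 2
w_3 = 5
d_3 = 3.5
cz_4 = 5
r_4 = 1.5
h_4 = 10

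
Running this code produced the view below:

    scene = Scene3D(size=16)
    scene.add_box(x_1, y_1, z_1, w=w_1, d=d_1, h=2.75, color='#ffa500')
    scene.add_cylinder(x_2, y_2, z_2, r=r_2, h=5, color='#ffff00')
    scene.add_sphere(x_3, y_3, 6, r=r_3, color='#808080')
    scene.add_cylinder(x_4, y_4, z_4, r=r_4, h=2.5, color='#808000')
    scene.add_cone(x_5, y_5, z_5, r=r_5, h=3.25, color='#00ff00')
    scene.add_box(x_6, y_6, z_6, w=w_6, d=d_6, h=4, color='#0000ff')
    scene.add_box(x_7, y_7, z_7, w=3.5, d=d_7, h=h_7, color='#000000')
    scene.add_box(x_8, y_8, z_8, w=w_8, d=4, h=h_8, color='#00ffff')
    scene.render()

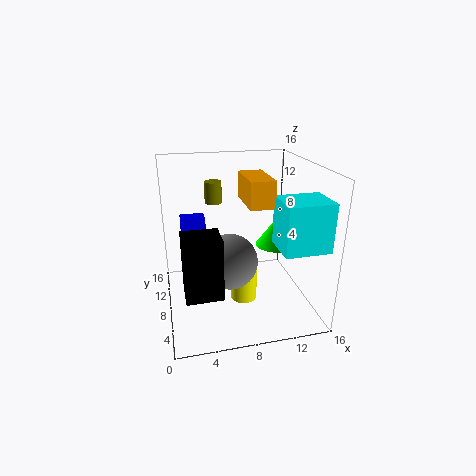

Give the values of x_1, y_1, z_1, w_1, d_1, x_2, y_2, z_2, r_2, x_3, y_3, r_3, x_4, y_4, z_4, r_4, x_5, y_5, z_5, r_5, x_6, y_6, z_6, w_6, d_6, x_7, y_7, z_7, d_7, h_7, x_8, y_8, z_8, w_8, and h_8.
x_1 = 8.25
y_1 = 4
z_1 = 12.5
w_1 = 2.5
d_1 = 5
x_2 = 8.5
y_2 = 7.25
z_2 = 0.75
r_2 = 1.5
x_3 = 6.75
y_3 = 6.5
r_3 = 3
x_4 = 6
y_4 = 12
z_4 = 11
r_4 = 1
x_5 = 12.75
y_5 = 9
z_5 = 6.25
r_5 = 2.25
x_6 = 2
y_6 = 10.25
z_6 = 5.75
w_6 = 2.75
d_6 = 2
x_7 = 1.5
y_7 = 0.75
z_7 = 5.25
d_7 = 3
h_7 = 6
x_8 = 11
y_8 = 1.25
z_8 = 8.5
w_8 = 4.75
h_8 = 5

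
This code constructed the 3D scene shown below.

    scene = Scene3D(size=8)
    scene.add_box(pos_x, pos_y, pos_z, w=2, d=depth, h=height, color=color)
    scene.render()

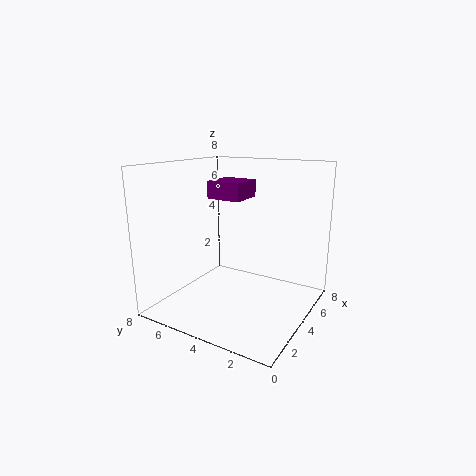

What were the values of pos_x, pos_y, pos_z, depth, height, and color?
pos_x = 4; pos_y = 4; pos_z = 6; depth = 2; height = 1; color = 'purple'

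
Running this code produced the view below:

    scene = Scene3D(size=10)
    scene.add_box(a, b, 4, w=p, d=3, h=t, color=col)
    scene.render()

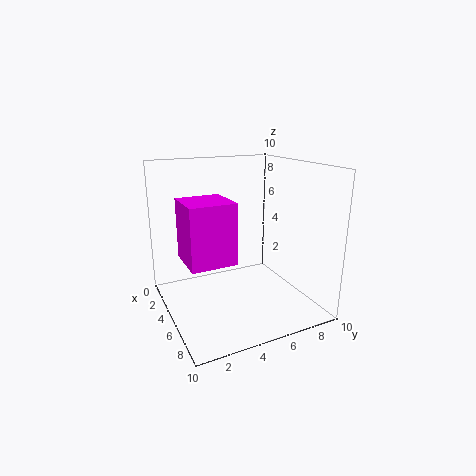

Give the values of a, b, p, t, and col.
a = 4, b = 1, p = 3, t = 4, col = 'magenta'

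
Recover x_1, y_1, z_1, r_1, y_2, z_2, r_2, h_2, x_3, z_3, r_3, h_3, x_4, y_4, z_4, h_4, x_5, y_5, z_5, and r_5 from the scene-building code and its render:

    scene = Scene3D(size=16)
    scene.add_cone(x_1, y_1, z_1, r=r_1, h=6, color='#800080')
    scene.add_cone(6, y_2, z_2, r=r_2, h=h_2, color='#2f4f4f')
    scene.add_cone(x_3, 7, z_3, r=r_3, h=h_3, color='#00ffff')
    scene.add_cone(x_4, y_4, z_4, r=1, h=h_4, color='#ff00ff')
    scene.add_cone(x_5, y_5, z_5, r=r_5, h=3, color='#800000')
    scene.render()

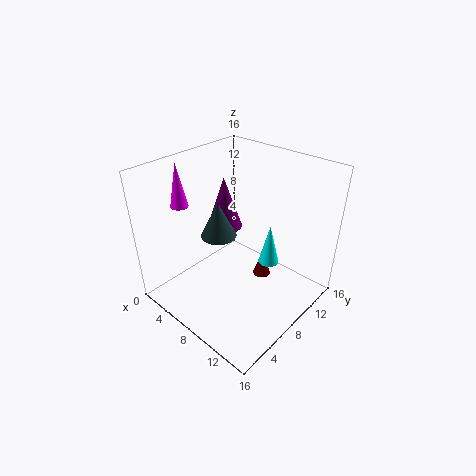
x_1 = 5
y_1 = 9
z_1 = 8
r_1 = 2
y_2 = 7
z_2 = 8
r_2 = 2
h_2 = 4
x_3 = 13
z_3 = 8
r_3 = 1
h_3 = 4
x_4 = 2
y_4 = 5
z_4 = 11
h_4 = 5
x_5 = 10
y_5 = 10
z_5 = 3
r_5 = 1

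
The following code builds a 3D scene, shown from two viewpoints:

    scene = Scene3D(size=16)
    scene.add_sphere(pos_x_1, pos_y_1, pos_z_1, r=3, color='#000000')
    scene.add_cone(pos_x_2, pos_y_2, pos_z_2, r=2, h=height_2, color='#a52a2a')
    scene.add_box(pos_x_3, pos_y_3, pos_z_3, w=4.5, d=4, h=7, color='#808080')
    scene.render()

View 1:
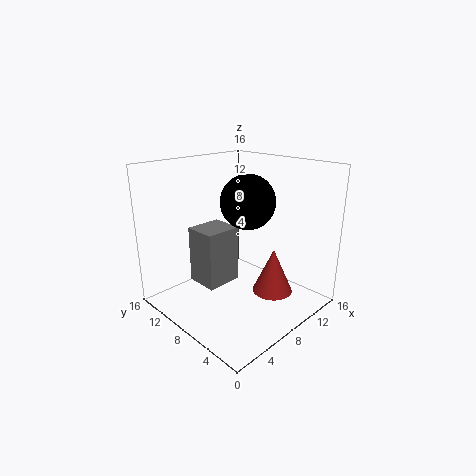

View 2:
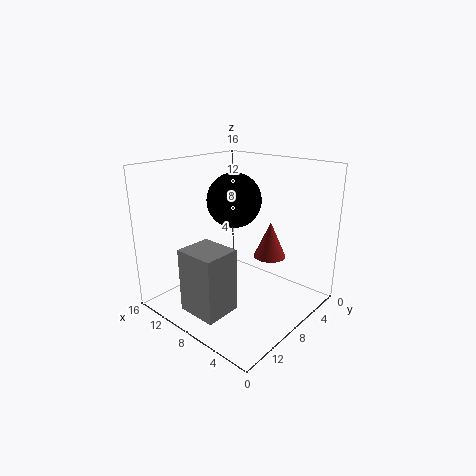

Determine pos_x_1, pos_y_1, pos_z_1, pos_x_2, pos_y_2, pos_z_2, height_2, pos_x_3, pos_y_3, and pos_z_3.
pos_x_1 = 9
pos_y_1 = 7.5
pos_z_1 = 12
pos_x_2 = 7.5
pos_y_2 = 2.5
pos_z_2 = 4
height_2 = 4.5
pos_x_3 = 6
pos_y_3 = 10.5
pos_z_3 = 1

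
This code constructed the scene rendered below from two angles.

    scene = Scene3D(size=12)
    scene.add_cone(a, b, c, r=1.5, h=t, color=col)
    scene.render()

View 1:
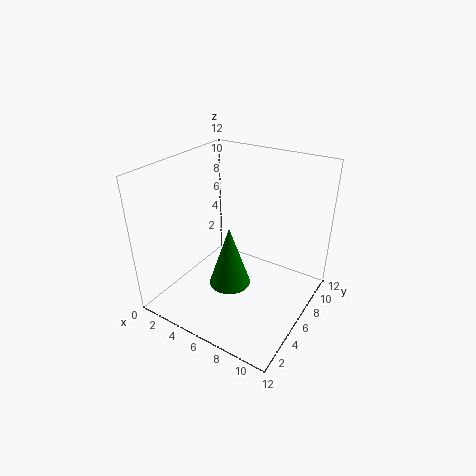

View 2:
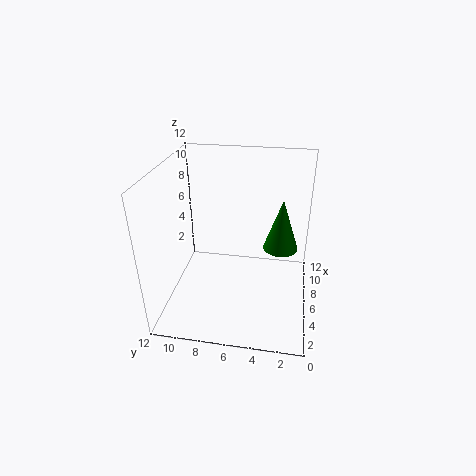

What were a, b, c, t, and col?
a = 7.5; b = 2.5; c = 4.5; t = 4.5; col = 'green'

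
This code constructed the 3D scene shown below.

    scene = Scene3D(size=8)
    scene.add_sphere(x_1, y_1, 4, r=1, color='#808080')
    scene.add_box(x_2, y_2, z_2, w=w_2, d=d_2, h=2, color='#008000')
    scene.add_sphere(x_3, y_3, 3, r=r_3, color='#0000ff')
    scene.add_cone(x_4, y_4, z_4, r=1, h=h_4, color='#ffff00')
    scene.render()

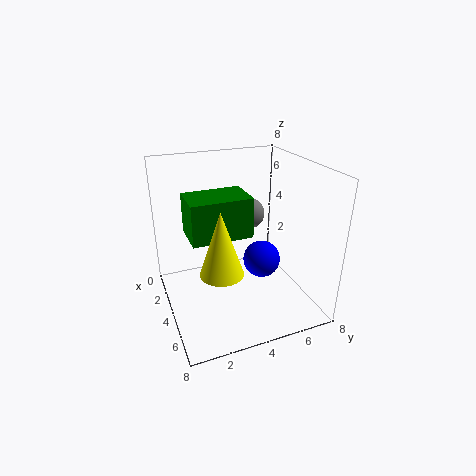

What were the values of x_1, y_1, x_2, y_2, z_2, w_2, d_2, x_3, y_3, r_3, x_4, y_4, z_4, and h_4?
x_1 = 1
y_1 = 6
x_2 = 4
y_2 = 1
z_2 = 5
w_2 = 2
d_2 = 3
x_3 = 5
y_3 = 5
r_3 = 1
x_4 = 7
y_4 = 2
z_4 = 4
h_4 = 3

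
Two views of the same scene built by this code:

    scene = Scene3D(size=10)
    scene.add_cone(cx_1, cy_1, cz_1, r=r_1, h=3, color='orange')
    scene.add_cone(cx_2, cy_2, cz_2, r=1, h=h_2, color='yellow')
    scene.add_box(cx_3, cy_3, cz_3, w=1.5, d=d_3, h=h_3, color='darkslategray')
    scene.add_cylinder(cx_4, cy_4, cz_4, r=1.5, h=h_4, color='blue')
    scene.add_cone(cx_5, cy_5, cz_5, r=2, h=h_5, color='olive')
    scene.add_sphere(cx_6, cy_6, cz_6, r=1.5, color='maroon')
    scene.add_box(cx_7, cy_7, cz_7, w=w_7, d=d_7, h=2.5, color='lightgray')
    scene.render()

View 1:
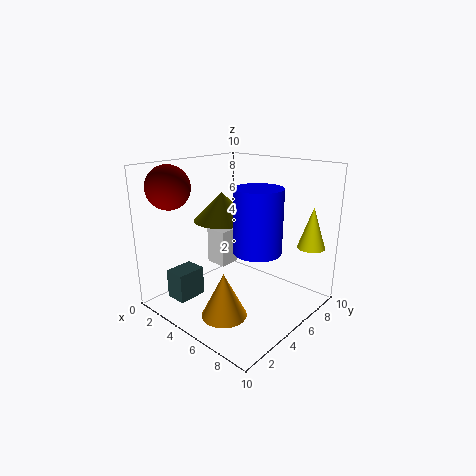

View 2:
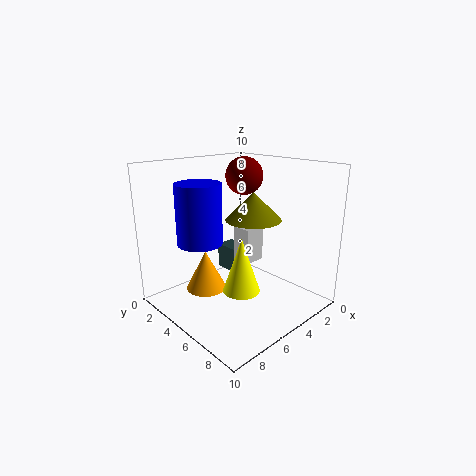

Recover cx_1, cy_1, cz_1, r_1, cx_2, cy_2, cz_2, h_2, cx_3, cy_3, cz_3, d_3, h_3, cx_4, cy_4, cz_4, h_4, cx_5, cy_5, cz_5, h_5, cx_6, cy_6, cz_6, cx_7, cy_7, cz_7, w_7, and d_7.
cx_1 = 6; cy_1 = 2.5; cz_1 = 0.5; r_1 = 1.5; cx_2 = 8.5; cy_2 = 9; cz_2 = 4; h_2 = 3; cx_3 = 2; cy_3 = 1; cz_3 = 1; d_3 = 2; h_3 = 2; cx_4 = 7.5; cy_4 = 4; cz_4 = 5; h_4 = 4; cx_5 = 3.5; cy_5 = 5; cz_5 = 6; h_5 = 2; cx_6 = 1.5; cy_6 = 2; cz_6 = 8.5; cx_7 = 3; cy_7 = 4; cz_7 = 3; w_7 = 1.5; d_7 = 1.5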